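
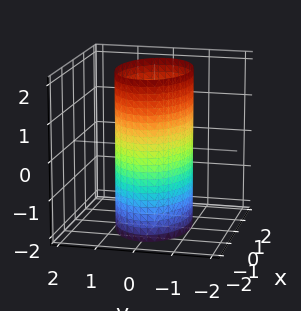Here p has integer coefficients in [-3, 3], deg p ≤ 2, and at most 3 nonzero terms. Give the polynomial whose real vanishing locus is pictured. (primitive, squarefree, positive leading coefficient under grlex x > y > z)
x^2 + 2*y^2 - 2

The degree is 2 — constant cross-section along one axis; a quadric.
Symmetries: mirror symmetry z ↦ −z ⇒ only even powers of z; mirror symmetry y ↦ −y ⇒ only even powers of y; it's symmetric under x → −x, forcing even powers of x.
From the visible intercepts: among the integer gridlines, it crosses the y-axis at y ∈ {-1, 1}; it misses every integer gridline on the z-axis.
Assembling these constraints gives the stated polynomial.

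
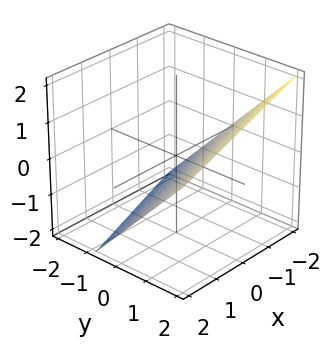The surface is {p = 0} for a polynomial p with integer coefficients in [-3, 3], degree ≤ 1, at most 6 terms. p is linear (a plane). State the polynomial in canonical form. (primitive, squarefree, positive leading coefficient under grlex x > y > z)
x - 3*y + 3*z + 2

deg p = 1. Every cross-section is a straight line — this is a plane.
Reading off the gridlines: it meets the x-axis at x = -2 (among the integer gridlines).
The integer polynomial consistent with all of this is the stated p.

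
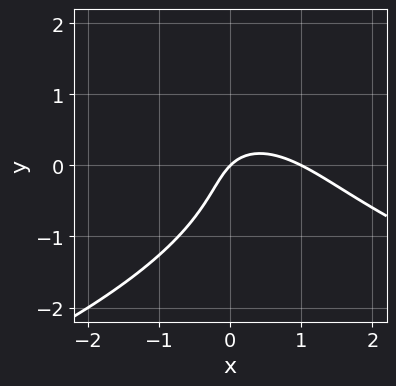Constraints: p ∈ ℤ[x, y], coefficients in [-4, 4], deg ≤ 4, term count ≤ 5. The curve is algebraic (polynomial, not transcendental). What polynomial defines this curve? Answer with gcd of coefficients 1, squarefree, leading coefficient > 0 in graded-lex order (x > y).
Degree: the shape is more complex than any degree-2 curve, so deg p = 3.
From the visible intercepts: among the integer gridlines, it crosses the x-axis at x ∈ {0, 1}; one y-axis crossing is at y = 0.
The integer polynomial consistent with all of this is the stated p.

y^3 + x^2 + x*y - x + y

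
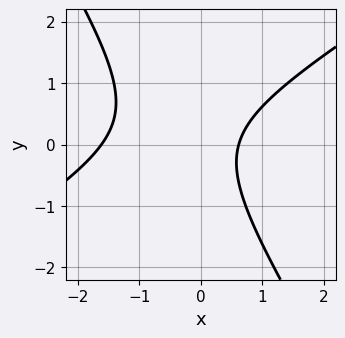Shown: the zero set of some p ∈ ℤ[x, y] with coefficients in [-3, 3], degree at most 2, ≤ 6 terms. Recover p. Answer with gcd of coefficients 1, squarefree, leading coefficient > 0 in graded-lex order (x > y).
x^2 - x*y - y^2 + x - 1

1. The degree is 2 — a generic line meets the curve in up to 2 points.
2. Reading off the gridlines: it misses every integer gridline on the y-axis.
3. Assembling these constraints gives the stated polynomial.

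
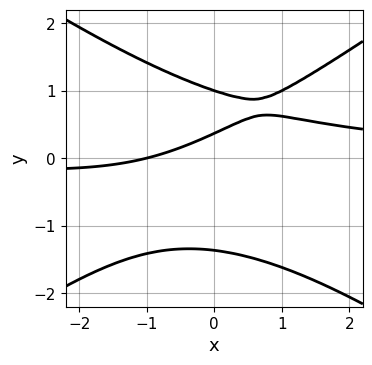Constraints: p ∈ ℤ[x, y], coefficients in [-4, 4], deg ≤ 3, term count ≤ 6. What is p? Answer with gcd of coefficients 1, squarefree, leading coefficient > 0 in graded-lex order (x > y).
x^2*y - 2*y^3 - x + 3*y - 1

1. Degree: the shape is more complex than any degree-2 curve, so deg p = 3.
2. From the axis intercepts and sections: it meets the y-axis at y = 1 (among the integer gridlines); one x-axis crossing is at x = -1.
3. Assembling these constraints gives the stated polynomial.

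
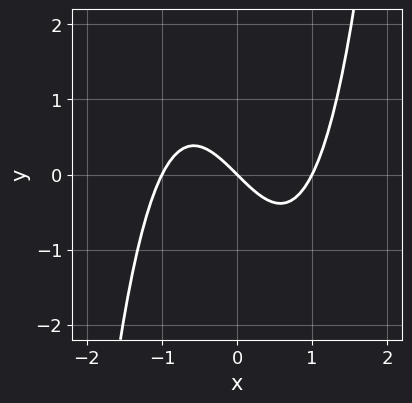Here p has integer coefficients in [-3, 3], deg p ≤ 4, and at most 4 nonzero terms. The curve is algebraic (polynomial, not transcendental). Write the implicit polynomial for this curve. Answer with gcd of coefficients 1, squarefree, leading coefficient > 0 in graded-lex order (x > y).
x^3 - x - y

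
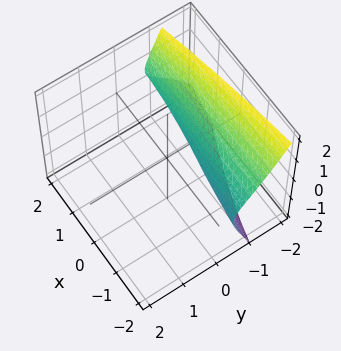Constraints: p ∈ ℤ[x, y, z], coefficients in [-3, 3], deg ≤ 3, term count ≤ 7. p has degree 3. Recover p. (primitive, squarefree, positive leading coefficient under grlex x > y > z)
1. The degree is 3 — a generic line meets the surface in up to 3 points.
2. Reading off the gridlines: no x-intercept at any integer in the box; the surface avoids every integer z-axis point in the box.
3. The integer polynomial consistent with all of this is the stated p.

x*y^2 + 2*x*y*z + 3*y^3 + 3*z^2 + 1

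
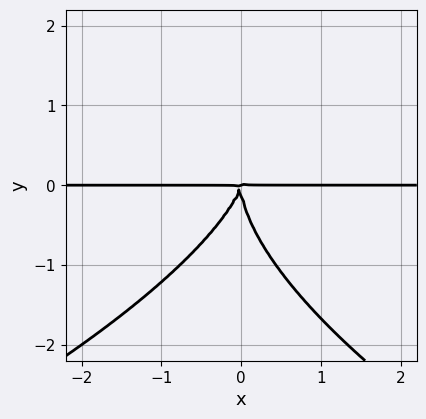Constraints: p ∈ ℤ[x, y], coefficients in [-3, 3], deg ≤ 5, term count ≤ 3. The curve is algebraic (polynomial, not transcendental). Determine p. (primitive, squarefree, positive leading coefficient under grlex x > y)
y^4 + 3*x^2*y - x*y^2

deg p = 4.
Checking where it meets the axes: every point of the x-axis in the box is on the curve.
Together with the visible shape, these determine p as stated.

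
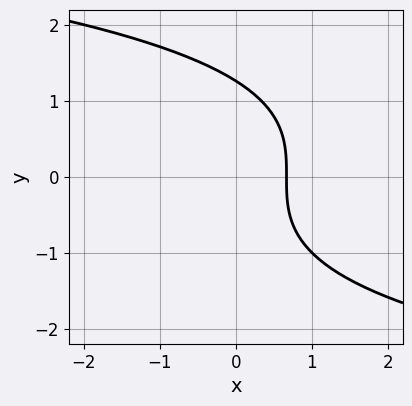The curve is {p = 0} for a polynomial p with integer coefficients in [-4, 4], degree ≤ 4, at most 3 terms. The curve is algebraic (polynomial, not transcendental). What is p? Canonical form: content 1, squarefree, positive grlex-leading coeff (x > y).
y^3 + 3*x - 2

(a) Degree: no degree-2 curve has this shape, so deg p = 3.
(b) Solving for integer coefficients yields p as stated.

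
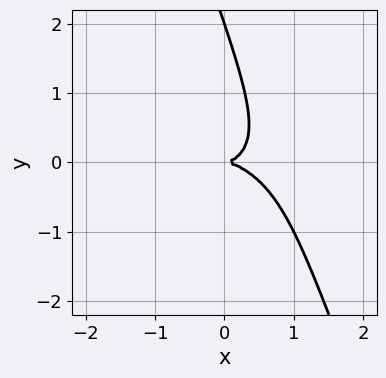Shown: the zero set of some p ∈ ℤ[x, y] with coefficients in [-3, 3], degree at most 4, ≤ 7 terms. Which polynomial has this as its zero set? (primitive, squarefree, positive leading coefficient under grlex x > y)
(a) The degree is 3 — a generic line meets the curve in up to 3 points.
(b) Checking where it meets the axes: it crosses the x-axis at the gridline x = 0; the y-axis gridline crossings are at y ∈ {0, 2}.
(c) Together with the visible shape, these determine p as stated.

x^3 + x^2*y + 3*x*y^2 + y^3 - 2*y^2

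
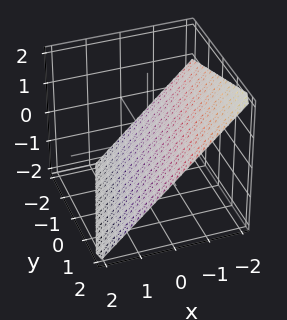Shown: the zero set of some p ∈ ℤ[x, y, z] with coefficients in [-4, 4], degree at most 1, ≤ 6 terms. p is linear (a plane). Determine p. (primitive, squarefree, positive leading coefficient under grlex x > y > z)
3*x - y + 3*z + 2

First, deg p = 1. The surface is flat (a plane).
Next, against the integer gridlines: it meets the y-axis at y = 2 (among the integer gridlines).
Finally, putting this together gives p.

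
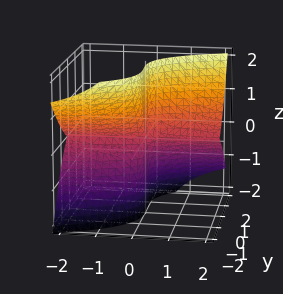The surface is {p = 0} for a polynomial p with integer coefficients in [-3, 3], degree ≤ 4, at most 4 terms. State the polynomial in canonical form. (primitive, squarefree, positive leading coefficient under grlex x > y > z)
First, deg p = 3. A generic line meets the surface in up to 3 points.
Then, from the visible intercepts: one y-axis crossing is at y = 0; the visible x-axis segment lies entirely on the surface; the visible z-axis segment lies entirely on the surface.
Finally, these observations pin down the coefficients.

3*x*z^2 - 2*y^3 - y^2*z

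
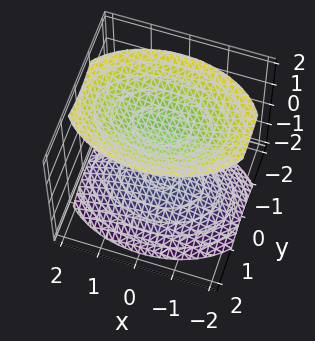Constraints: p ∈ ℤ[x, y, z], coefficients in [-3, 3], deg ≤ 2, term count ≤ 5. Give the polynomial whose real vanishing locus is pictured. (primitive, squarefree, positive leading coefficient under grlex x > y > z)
I count 2 distinct pieces.
The degree is 2 — two separate bowl-shaped sheets opening away from each other; a quadric.
Symmetries: mirror symmetry x ↦ −x ⇒ only even powers of x; the z ↦ −z reflection is a symmetry, so z appears only in even powers; the y ↦ −y reflection is a symmetry, so y appears only in even powers.
Checking where it meets the axes: it misses every integer gridline on the y-axis; the surface avoids every integer x-axis point in the box.
Putting this together gives p.

x^2 + 2*y^2 - 2*z^2 + 3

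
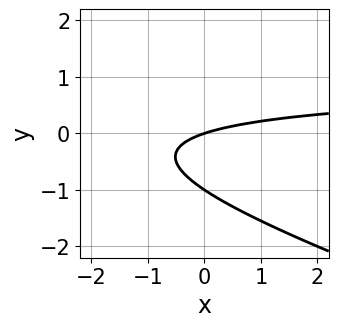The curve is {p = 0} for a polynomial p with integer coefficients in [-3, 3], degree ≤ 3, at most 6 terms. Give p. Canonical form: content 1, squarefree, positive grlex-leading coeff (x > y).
x*y + 3*y^2 - x + 3*y

Degree: a generic line meets the curve in up to 2 points, so deg p = 2.
Checking where it meets the axes: one x-axis crossing is at x = 0; among the integer gridlines, it crosses the y-axis at y ∈ {-1, 0}.
The integer polynomial consistent with all of this is the stated p.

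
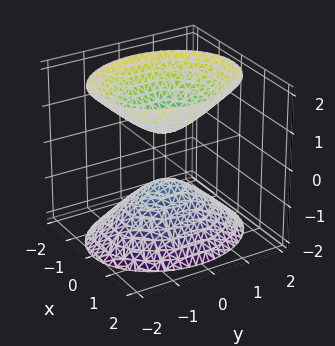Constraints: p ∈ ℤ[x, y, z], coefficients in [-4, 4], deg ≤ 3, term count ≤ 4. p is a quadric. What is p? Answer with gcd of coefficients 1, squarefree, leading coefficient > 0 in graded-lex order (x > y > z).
There are 2 components. Treating them together as one polynomial.
Degree: two sheets facing apart; a quadric, so deg p = 2.
Symmetries: mirror symmetry y ↦ −y ⇒ only even powers of y; the z ↦ −z reflection is a symmetry, so z appears only in even powers; mirror symmetry x ↦ −x ⇒ only even powers of x.
Checking where it meets the axes: the surface avoids every integer x-axis point in the box; the surface avoids every integer y-axis point in the box.
Fitting integer coefficients to these (and the overall shape) gives p.

3*x^2 + 2*y^2 - 2*z^2 + 1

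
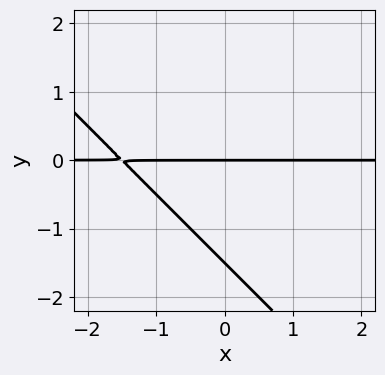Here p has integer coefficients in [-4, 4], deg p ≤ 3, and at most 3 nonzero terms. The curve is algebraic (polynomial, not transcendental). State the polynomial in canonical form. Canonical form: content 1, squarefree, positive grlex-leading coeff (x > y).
2*x*y + 2*y^2 + 3*y

First, the degree is 2 — a generic line meets the curve in up to 2 points.
Next, from the axis intercepts and sections: the visible x-axis segment lies entirely on the curve; one y-axis crossing is at y = 0.
Finally, matching integer coefficients to the picture gives p.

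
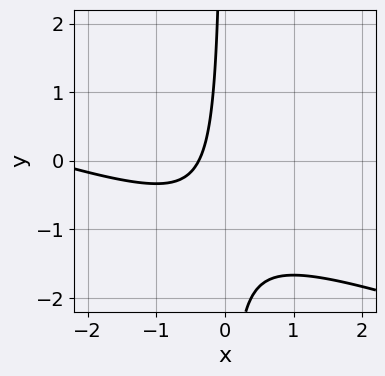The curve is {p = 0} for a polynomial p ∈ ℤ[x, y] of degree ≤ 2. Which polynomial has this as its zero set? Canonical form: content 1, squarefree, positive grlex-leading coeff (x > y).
x^2 + 3*x*y + 3*x + 1

First, degree: no degree-1 curve has this shape, so deg p = 2.
Next, from the axis intercepts and sections: no y-intercept at any integer in the box.
Finally, together with the visible shape, these determine p as stated.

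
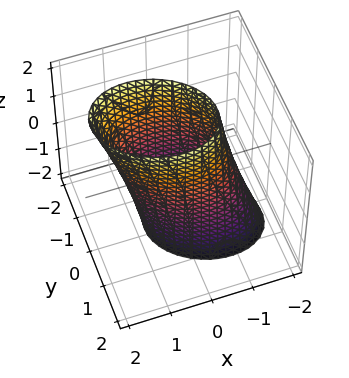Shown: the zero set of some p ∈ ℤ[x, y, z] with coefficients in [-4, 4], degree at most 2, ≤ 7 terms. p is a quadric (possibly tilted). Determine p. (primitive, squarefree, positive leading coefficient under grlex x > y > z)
2*x^2 + x*y - x*z + 3*y^2 - 3

(a) Degree: no degree-1 surface has this shape, so deg p = 2.
(b) Reading off the gridlines: it misses every integer gridline on the z-axis; the y-axis gridline crossings are at y ∈ {-1, 1}.
(c) Fitting integer coefficients to these (and the overall shape) gives p.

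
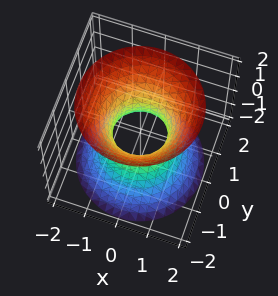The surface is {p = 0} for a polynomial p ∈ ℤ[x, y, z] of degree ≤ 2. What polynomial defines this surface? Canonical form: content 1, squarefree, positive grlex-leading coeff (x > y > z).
Degree: a generic line meets the surface in up to 2 points, so deg p = 2.
Symmetry: the z-axis is an axis of rotation, so x and y enter only as x² + y².
Reading off the gridlines: no z-intercept at any integer in the box; a circular section at z = 2 has radius between 1 and 2.
Together with the visible shape, these determine p as stated.

3*x^2 + 3*y^2 - 2*z^2 - 2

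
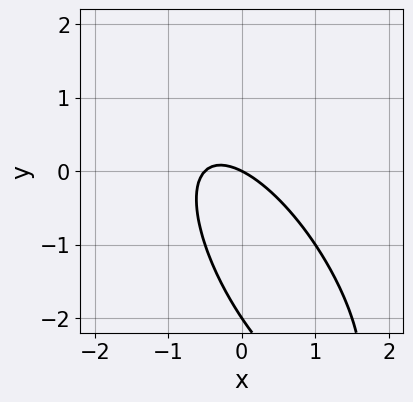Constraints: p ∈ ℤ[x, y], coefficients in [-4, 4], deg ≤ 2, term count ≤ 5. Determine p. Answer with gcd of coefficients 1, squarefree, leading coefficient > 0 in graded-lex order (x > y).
First, degree: a generic line meets the curve in up to 2 points, so deg p = 2.
Next, from the visible intercepts: it meets the x-axis at x = 0 (among the integer gridlines); the y-axis gridline crossings are at y ∈ {-2, 0}.
Finally, these observations pin down the coefficients.

2*x^2 + 2*x*y + y^2 + x + 2*y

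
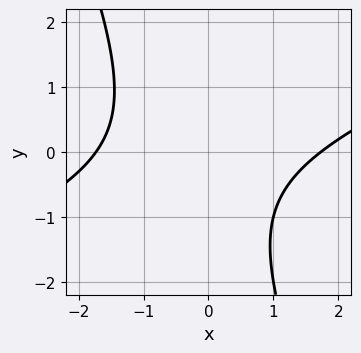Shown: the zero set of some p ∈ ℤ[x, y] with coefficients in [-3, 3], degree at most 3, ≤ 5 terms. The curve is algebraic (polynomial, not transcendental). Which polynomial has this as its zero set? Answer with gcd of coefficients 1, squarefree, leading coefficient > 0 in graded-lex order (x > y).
1. Degree: no degree-1 curve has this shape, so deg p = 2.
2. From the axis intercepts and sections: it misses every integer gridline on the y-axis.
3. Assembling these constraints gives the stated polynomial.

x^2 - 2*x*y - y^2 - y - 3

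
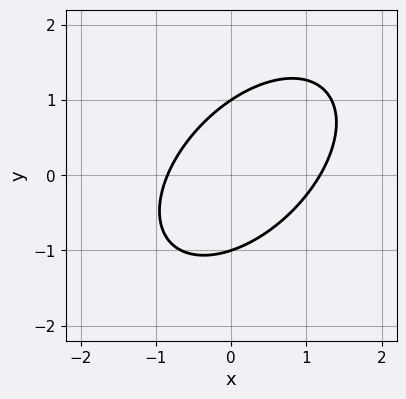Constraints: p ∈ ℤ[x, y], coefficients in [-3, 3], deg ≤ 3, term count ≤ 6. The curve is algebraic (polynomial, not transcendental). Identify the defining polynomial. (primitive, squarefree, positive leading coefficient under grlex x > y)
First, degree: a generic line meets the curve in up to 2 points, so deg p = 2.
Next, from the axis intercepts and sections: the y-axis gridline crossings are at y ∈ {-1, 1}.
Finally, assembling these constraints gives the stated polynomial.

3*x^2 - 3*x*y + 3*y^2 - x - 3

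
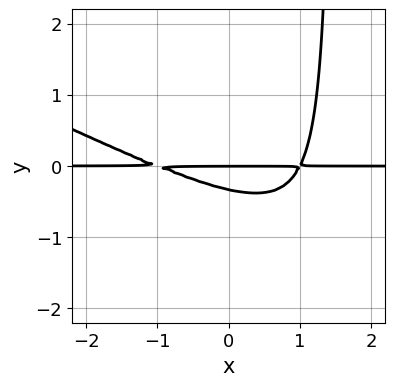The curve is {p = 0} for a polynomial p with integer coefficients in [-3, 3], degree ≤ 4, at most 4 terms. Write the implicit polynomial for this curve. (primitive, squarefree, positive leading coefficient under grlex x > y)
1. deg p = 3. A generic line meets the curve in up to 3 points.
2. Against the integer gridlines: it crosses the y-axis at the gridline y = 0; the visible x-axis segment lies entirely on the curve.
3. Matching integer coefficients to the picture gives p.

x^2*y + 2*x*y^2 - 3*y^2 - y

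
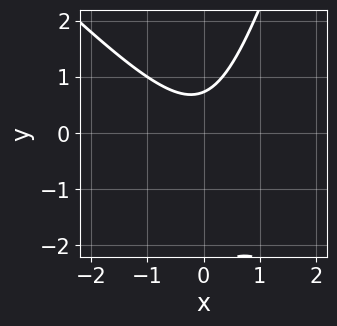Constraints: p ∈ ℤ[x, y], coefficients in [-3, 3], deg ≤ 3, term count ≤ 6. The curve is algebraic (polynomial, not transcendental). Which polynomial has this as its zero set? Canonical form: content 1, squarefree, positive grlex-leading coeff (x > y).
3*x^2 + 2*x*y - y^2 - 2*y + 2

First, the degree is 2 — no degree-1 curve has this shape.
Then, from the axis intercepts and sections: no x-intercept at any integer in the box.
Finally, putting this together gives p.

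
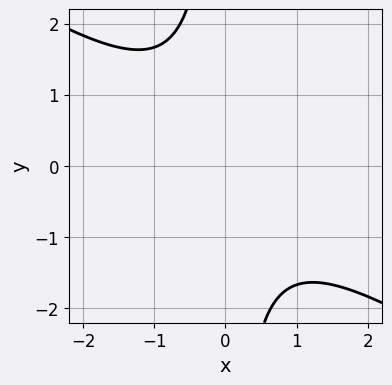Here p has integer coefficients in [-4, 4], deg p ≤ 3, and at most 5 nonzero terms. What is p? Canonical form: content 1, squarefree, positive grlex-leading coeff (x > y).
Degree: no degree-1 curve has this shape, so deg p = 2.
Observable constraints: no x-intercept at any integer in the box; no y-intercept at any integer in the box.
Matching integer coefficients to the picture gives p.

2*x^2 + 3*x*y + 3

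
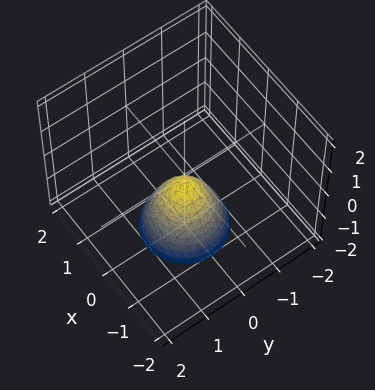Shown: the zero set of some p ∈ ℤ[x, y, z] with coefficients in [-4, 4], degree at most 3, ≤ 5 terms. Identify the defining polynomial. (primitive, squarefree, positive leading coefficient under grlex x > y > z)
3*x^2 + 3*y^2 + 2*z + 1

(a) deg p = 2. The shape is more complex than any degree-1 surface.
(b) Symmetries: the surface is invariant under rotation about z: p = q(x² + y², z).
(c) From the axis intercepts and sections: the surface avoids every integer x-axis point in the box; a circular section at z = -1 has radius between 0 and 1; no y-intercept at any integer in the box.
(d) Together with the visible shape, these determine p as stated.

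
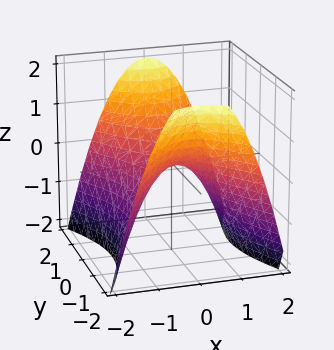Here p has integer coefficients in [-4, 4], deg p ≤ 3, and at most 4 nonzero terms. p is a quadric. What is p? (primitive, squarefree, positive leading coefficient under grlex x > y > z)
2*x^2 - y^2 + 2*z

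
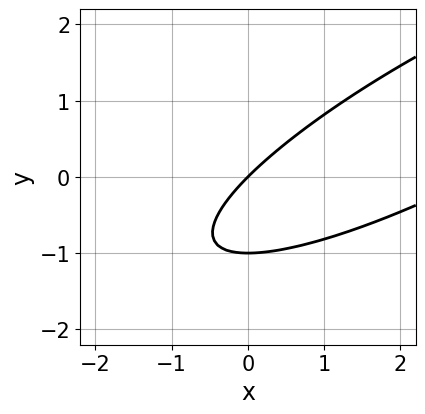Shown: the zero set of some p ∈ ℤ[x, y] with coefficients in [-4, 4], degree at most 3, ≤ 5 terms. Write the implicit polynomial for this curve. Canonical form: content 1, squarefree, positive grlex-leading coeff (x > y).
x^2 - 3*x*y + 3*y^2 - 3*x + 3*y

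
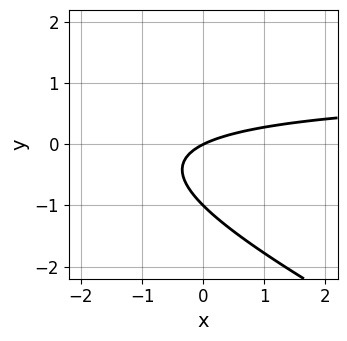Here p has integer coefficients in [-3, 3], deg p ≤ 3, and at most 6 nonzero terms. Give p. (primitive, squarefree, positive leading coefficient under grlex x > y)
(a) Degree: a generic line meets the curve in up to 2 points, so deg p = 2.
(b) Checking where it meets the axes: the y-axis gridline crossings are at y ∈ {-1, 0}; it crosses the x-axis at the gridline x = 0.
(c) Fitting integer coefficients to these (and the overall shape) gives p.

x*y + 2*y^2 - x + 2*y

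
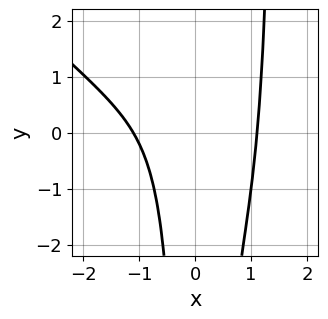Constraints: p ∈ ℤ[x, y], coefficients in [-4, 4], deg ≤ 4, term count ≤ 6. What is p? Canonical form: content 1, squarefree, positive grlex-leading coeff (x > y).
2*x^4 + 2*x^3*y - 3*x^2*y - 3

First, deg p = 4. A generic line meets the curve in up to 4 points.
Next, observable constraints: it misses every integer gridline on the y-axis.
Finally, assembling these constraints gives the stated polynomial.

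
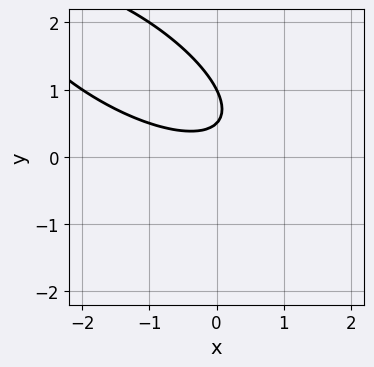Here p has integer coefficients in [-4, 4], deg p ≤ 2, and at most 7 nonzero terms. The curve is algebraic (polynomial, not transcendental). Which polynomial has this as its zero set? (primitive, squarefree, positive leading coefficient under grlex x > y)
(a) deg p = 2. The shape is more complex than any degree-1 curve.
(b) Checking where it meets the axes: it meets the y-axis at y = 1 (among the integer gridlines); no x-intercept at any integer in the box.
(c) The integer polynomial consistent with all of this is the stated p.

x^2 + 2*x*y + 2*y^2 - 3*y + 1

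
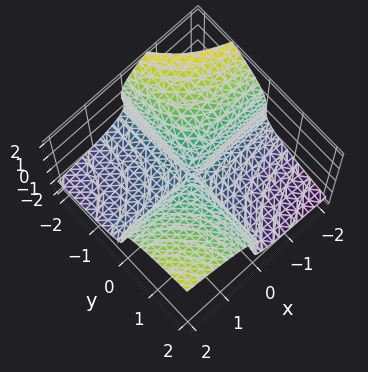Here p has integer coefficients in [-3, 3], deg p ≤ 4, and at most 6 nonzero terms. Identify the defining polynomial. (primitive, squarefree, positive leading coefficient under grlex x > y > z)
x*y*z - y*z^2 - 2*z^3 + 3*x*y

(a) Degree: the shape is more complex than any degree-2 surface, so deg p = 3.
(b) Checking where it meets the axes: the visible y-axis segment lies entirely on the surface; every point of the x-axis in the box is on the surface; it meets the z-axis at z = 0 (among the integer gridlines).
(c) Matching integer coefficients to the picture gives p.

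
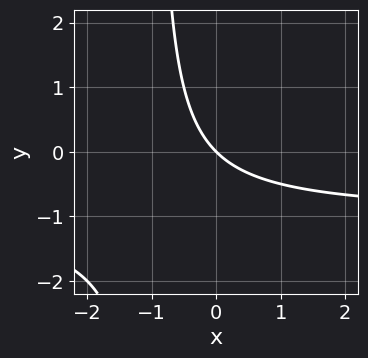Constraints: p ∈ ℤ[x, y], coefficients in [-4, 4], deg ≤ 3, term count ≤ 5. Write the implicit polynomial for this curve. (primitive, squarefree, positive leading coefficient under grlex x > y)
1. deg p = 2. A generic line meets the curve in up to 2 points.
2. From the visible intercepts: one x-axis crossing is at x = 0; it meets the y-axis at y = 0 (among the integer gridlines).
3. Together with the visible shape, these determine p as stated.

x*y + x + y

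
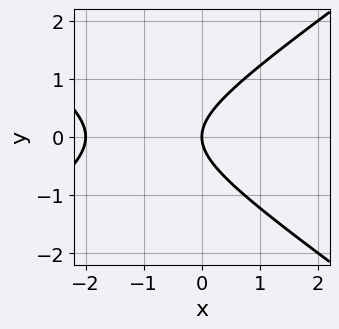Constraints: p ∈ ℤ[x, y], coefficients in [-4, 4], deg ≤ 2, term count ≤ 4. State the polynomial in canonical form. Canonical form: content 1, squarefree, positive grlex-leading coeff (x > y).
x^2 - 2*y^2 + 2*x

The degree is 2 — the shape is more complex than any degree-1 curve.
Symmetries: it's symmetric under y → −y, forcing even powers of y.
Observable constraints: it meets the y-axis at y = 0 (among the integer gridlines); among the integer gridlines, it crosses the x-axis at x ∈ {-2, 0}.
The integer polynomial consistent with all of this is the stated p.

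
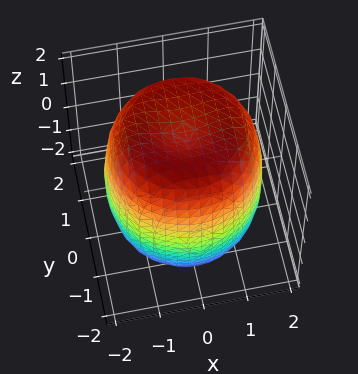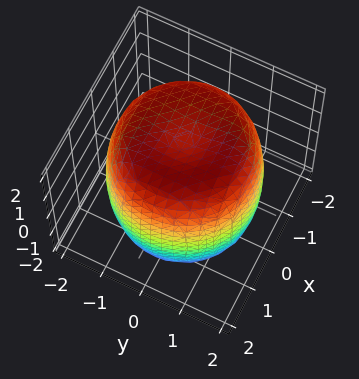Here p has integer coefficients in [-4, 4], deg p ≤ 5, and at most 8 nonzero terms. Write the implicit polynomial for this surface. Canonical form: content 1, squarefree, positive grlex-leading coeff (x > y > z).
x^4 + 2*x^2*y^2 + y^4 - 2*x^2 - 2*y^2 + z^2 - 3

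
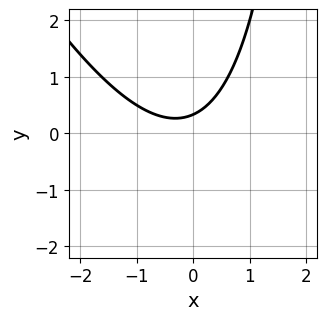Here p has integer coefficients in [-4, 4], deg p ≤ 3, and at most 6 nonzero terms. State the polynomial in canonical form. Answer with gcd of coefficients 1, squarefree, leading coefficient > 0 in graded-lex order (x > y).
2*x^2 + x*y + x - 3*y + 1

First, the degree is 2 — the shape is more complex than any degree-1 curve.
Then, checking where it meets the axes: it misses every integer gridline on the x-axis.
Finally, solving for integer coefficients yields p as stated.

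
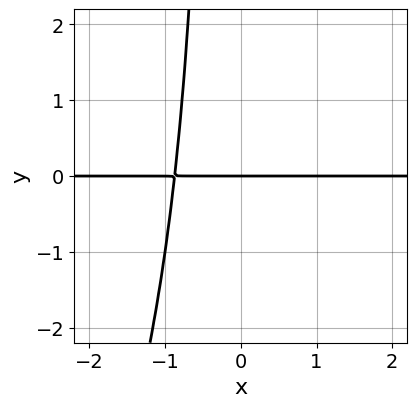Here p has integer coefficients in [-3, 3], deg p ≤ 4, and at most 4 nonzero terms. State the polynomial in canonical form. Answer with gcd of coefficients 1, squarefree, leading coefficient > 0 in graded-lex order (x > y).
1. Degree: a generic line meets the curve in up to 4 points, so deg p = 4.
2. From the visible intercepts: the visible x-axis segment lies entirely on the curve; it meets the y-axis at y = 0 (among the integer gridlines).
3. Assembling these constraints gives the stated polynomial.

3*x^3*y - x^2*y^2 + 2*y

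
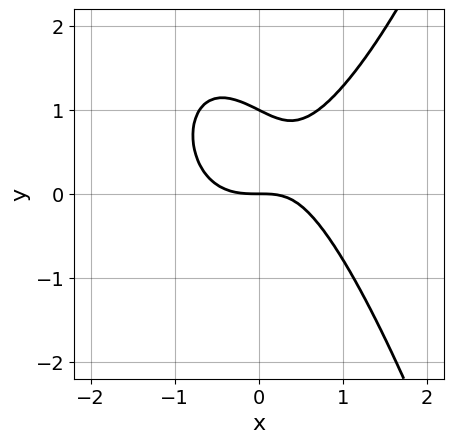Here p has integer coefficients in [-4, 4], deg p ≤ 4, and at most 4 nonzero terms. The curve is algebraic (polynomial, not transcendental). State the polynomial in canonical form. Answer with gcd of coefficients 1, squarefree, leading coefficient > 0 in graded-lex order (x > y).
2*x^3 - x*y - 2*y^2 + 2*y

Degree: no degree-2 curve has this shape, so deg p = 3.
From the axis intercepts and sections: it crosses the x-axis at the gridline x = 0; the y-axis gridline crossings are at y ∈ {0, 1}.
These observations pin down the coefficients.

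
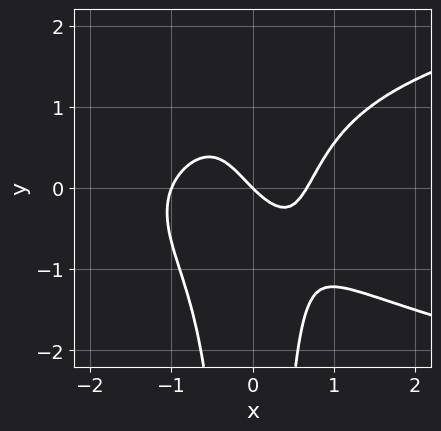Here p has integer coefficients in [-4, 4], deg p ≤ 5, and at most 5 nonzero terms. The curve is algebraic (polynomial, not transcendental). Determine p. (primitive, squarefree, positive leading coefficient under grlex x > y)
1. The degree is 4 — no degree-3 curve has this shape.
2. Against the integer gridlines: the x-axis gridline crossings are at x ∈ {-1, 0}; it crosses the y-axis at the gridline y = 0.
3. Solving for integer coefficients yields p as stated.

3*x^2*y^2 - 3*x^3 - x^2 + 2*x + 2*y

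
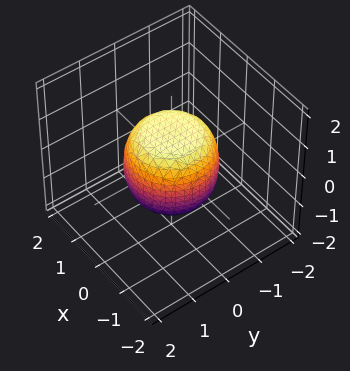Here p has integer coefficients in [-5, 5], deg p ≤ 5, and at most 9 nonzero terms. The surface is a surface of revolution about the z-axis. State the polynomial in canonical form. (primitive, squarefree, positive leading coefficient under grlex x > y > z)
2*x^4 + 4*x^2*y^2 + 2*y^4 - x^2 - y^2 + 2*z^2 - 2

1. The degree is 4 — no degree-3 surface has this shape.
2. By symmetry, the z-axis is an axis of rotation, so x and y enter only as x² + y².
3. From the axis intercepts and sections: a circular section at z = 1 has radius between 0 and 1; the z-axis gridline crossings are at z ∈ {-1, 1}.
4. Assembling these constraints gives the stated polynomial.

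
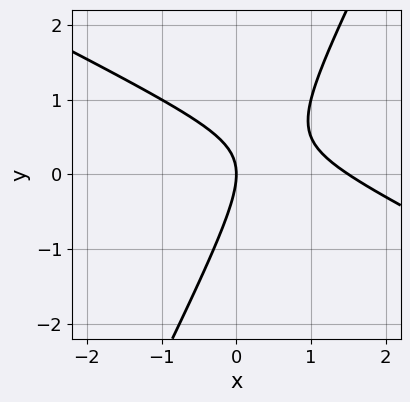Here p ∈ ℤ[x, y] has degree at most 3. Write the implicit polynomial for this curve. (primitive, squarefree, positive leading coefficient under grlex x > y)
1. The degree is 2 — no degree-1 curve has this shape.
2. Checking where it meets the axes: it crosses the x-axis at the gridline x = 0; it meets the y-axis at y = 0 (among the integer gridlines).
3. Assembling these constraints gives the stated polynomial.

2*x^2 + 3*x*y - 2*y^2 - 3*x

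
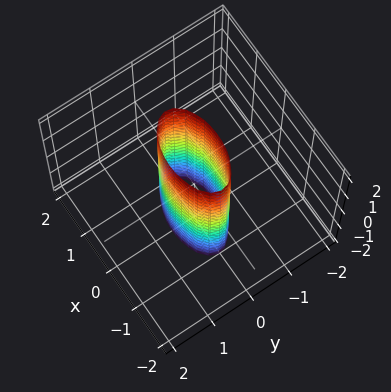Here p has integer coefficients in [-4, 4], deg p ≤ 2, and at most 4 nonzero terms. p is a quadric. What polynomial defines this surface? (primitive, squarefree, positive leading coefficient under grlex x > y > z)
x^2 + 3*y^2 - 1

First, degree: a cylinder; a quadric, so deg p = 2.
Next, symmetries: mirror symmetry x ↦ −x ⇒ only even powers of x; the z ↦ −z reflection is a symmetry, so z appears only in even powers; the y ↦ −y reflection is a symmetry, so y appears only in even powers.
Then, reading off the gridlines: the x-axis gridline crossings are at x ∈ {-1, 1}; it misses every integer gridline on the z-axis.
Finally, assembling these constraints gives the stated polynomial.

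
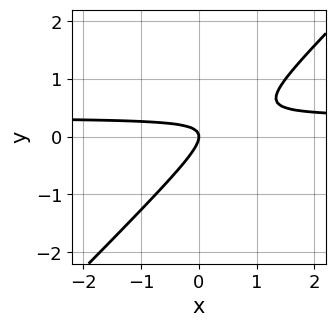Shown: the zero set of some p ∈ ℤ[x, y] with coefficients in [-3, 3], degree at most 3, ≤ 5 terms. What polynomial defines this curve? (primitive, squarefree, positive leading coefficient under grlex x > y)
The degree is 2 — a generic line meets the curve in up to 2 points.
Checking where it meets the axes: it meets the y-axis at y = 0 (among the integer gridlines); it crosses the x-axis at the gridline x = 0.
Solving for integer coefficients yields p as stated.

3*x*y - 3*y^2 - x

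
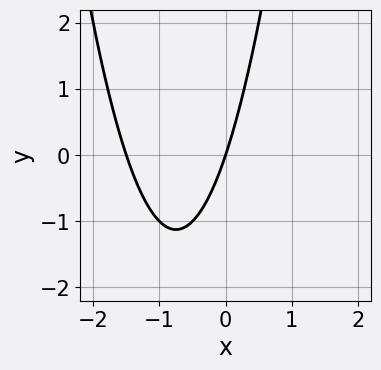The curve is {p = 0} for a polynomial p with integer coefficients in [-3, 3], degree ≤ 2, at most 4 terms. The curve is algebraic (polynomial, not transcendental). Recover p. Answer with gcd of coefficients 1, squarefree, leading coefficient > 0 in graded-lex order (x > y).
The degree is 2 — a generic line meets the curve in up to 2 points.
Checking where it meets the axes: it crosses the y-axis at the gridline y = 0; it crosses the x-axis at the gridline x = 0.
These observations pin down the coefficients.

2*x^2 + 3*x - y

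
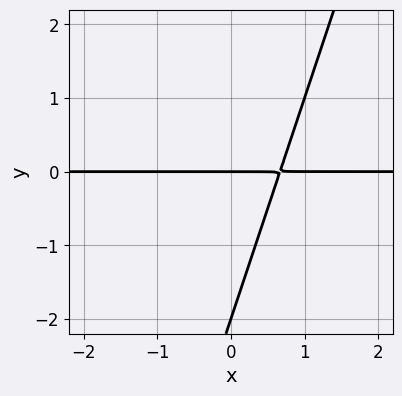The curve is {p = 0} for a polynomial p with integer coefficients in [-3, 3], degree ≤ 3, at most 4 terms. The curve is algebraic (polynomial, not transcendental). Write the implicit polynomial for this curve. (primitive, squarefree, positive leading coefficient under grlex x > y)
(a) Degree: a generic line meets the curve in up to 2 points, so deg p = 2.
(b) Reading off the gridlines: the visible x-axis segment lies entirely on the curve; the y-axis gridline crossings are at y ∈ {-2, 0}.
(c) Solving for integer coefficients yields p as stated.

3*x*y - y^2 - 2*y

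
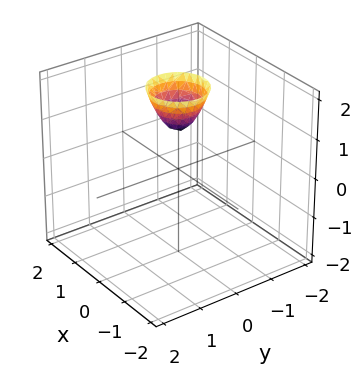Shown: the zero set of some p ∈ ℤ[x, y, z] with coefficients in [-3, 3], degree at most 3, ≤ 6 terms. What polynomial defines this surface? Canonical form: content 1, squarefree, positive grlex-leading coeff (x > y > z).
2*x^2 + 2*y^2 - z + 1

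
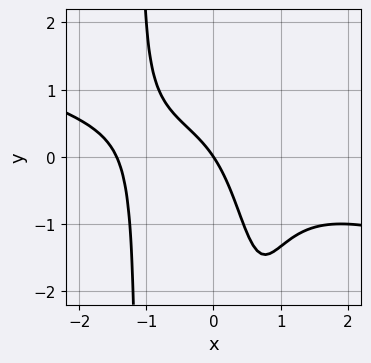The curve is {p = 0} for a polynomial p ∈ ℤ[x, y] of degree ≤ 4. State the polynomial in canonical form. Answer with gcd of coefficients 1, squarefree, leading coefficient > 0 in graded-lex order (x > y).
The degree is 4 — the shape is more complex than any degree-3 curve.
Observable constraints: it crosses the y-axis at the gridline y = 0; one x-axis crossing is at x = 0.
These observations pin down the coefficients.

x^4 + 3*x^3*y - 2*x*y + 3*x + 2*y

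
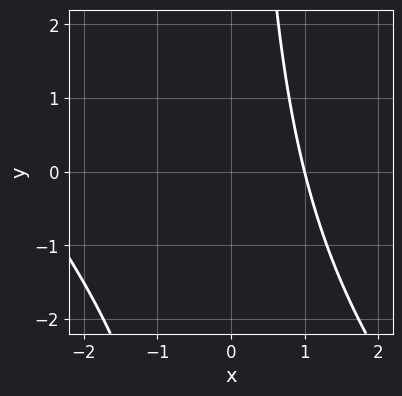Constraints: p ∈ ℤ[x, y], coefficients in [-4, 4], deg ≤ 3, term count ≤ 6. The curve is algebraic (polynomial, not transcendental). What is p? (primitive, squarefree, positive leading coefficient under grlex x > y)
x^2 + x*y + 2*x - 3

1. deg p = 2. A generic line meets the curve in up to 2 points.
2. Reading off the gridlines: one x-axis crossing is at x = 1; no y-intercept at any integer in the box.
3. Together with the visible shape, these determine p as stated.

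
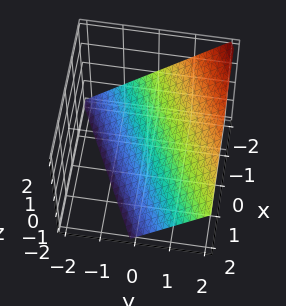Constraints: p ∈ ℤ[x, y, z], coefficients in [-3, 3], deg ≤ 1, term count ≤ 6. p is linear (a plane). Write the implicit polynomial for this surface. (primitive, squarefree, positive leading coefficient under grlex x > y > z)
x - 2*y + 2*z + 2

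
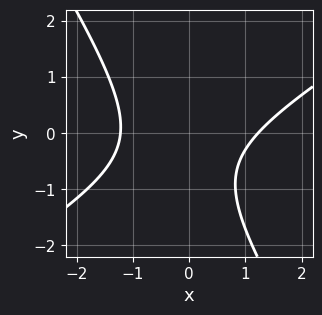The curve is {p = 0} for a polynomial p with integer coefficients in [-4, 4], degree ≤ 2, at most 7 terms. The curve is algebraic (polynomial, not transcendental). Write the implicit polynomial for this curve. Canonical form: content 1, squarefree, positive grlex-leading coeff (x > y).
(a) deg p = 2. The shape is more complex than any degree-1 curve.
(b) Reading off the gridlines: it misses every integer gridline on the y-axis.
(c) Assembling these constraints gives the stated polynomial.

2*x^2 - 2*x*y - 2*y^2 - 2*y - 3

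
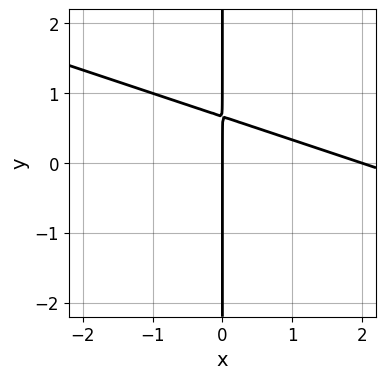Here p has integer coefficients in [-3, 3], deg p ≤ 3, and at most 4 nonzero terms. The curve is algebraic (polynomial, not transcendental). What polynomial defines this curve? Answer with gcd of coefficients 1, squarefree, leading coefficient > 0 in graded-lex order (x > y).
x^2 + 3*x*y - 2*x

(a) Degree: the shape is more complex than any degree-1 curve, so deg p = 2.
(b) Checking where it meets the axes: every point of the y-axis in the box is on the curve; among the integer gridlines, it crosses the x-axis at x ∈ {0, 2}.
(c) The integer polynomial consistent with all of this is the stated p.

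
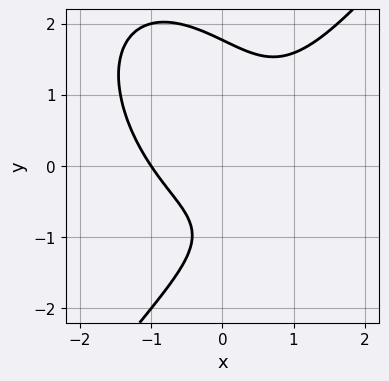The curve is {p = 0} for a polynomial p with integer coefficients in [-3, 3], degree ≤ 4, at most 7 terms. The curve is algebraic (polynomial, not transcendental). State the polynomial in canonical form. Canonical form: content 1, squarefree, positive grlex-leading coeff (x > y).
2*x^3 - y^3 - 2*x*y + 2*y + 2

1. Degree: the shape is more complex than any degree-2 curve, so deg p = 3.
2. From the visible intercepts: one x-axis crossing is at x = -1.
3. Together with the visible shape, these determine p as stated.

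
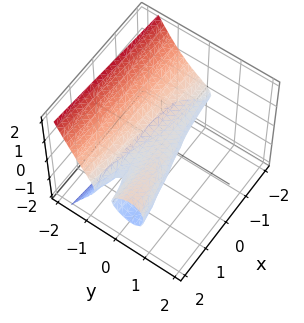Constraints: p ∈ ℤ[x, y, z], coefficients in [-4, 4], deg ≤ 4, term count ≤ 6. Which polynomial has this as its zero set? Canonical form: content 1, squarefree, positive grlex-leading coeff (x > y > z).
3*y^3 - x*y + 3*z^2 + 2*z

1. The degree is 3 — no degree-2 surface has this shape.
2. Observable constraints: it crosses the y-axis at the gridline y = 0; one z-axis crossing is at z = 0; the visible x-axis segment lies entirely on the surface.
3. The integer polynomial consistent with all of this is the stated p.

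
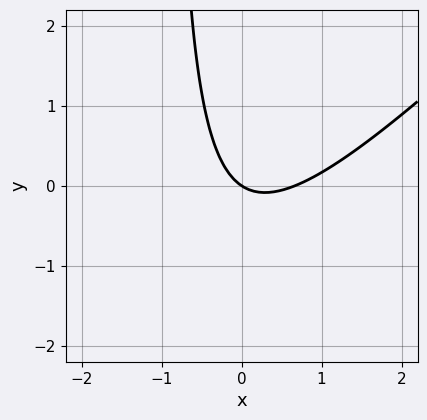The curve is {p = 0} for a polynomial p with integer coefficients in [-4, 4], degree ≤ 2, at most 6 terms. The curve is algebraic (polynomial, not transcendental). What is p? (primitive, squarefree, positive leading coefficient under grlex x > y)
(a) The degree is 2 — the shape is more complex than any degree-1 curve.
(b) Checking where it meets the axes: it crosses the y-axis at the gridline y = 0; it crosses the x-axis at the gridline x = 0.
(c) Putting this together gives p.

3*x^2 - 3*x*y - 2*x - 3*y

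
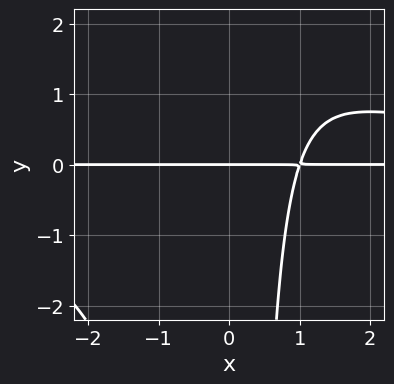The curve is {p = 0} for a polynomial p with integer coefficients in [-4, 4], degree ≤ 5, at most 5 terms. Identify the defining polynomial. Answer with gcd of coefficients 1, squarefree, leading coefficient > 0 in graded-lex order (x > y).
x^2*y^2 - 3*x*y + 3*y

1. The degree is 4 — no degree-3 curve has this shape.
2. Against the integer gridlines: every point of the x-axis in the box is on the curve; it meets the y-axis at y = 0 (among the integer gridlines).
3. Assembling these constraints gives the stated polynomial.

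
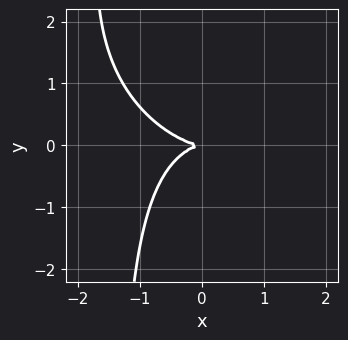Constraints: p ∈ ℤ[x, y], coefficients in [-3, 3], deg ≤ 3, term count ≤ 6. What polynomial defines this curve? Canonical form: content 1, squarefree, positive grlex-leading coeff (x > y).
x^3 + x^2*y + 2*x*y^2 + 3*y^2

First, deg p = 3.
Then, against the integer gridlines: it meets the x-axis at x = 0 (among the integer gridlines); it meets the y-axis at y = 0 (among the integer gridlines).
Finally, matching integer coefficients to the picture gives p.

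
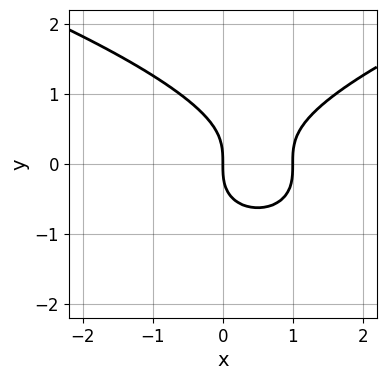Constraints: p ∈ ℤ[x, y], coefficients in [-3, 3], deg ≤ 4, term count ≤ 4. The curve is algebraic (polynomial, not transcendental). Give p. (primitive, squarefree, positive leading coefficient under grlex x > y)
Degree: the shape is more complex than any degree-2 curve, so deg p = 3.
Against the integer gridlines: it meets the y-axis at y = 0 (among the integer gridlines); the x-axis gridline crossings are at x ∈ {0, 1}.
The integer polynomial consistent with all of this is the stated p.

y^3 - x^2 + x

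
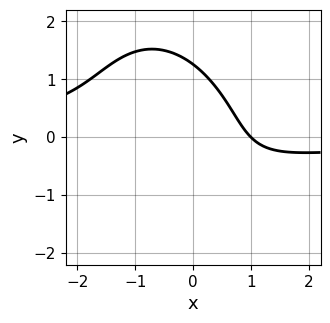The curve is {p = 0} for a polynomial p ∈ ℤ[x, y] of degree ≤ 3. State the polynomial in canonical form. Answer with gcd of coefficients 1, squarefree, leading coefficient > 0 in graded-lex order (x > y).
1. The degree is 3 — a generic line meets the curve in up to 3 points.
2. Reading off the gridlines: it meets the x-axis at x = 1 (among the integer gridlines).
3. Putting this together gives p.

2*x^2*y + x*y^2 + y^3 + 2*x - 2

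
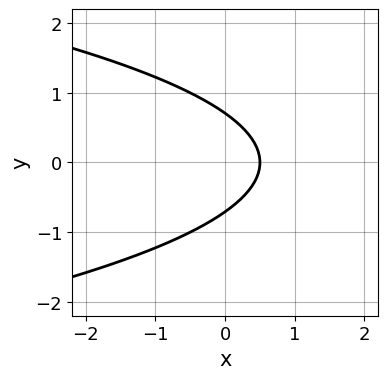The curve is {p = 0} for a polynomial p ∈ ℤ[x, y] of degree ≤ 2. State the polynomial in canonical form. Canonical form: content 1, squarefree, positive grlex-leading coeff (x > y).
deg p = 2. The shape is more complex than any degree-1 curve.
Symmetries: mirror symmetry y ↦ −y ⇒ only even powers of y.
Assembling these constraints gives the stated polynomial.

2*y^2 + 2*x - 1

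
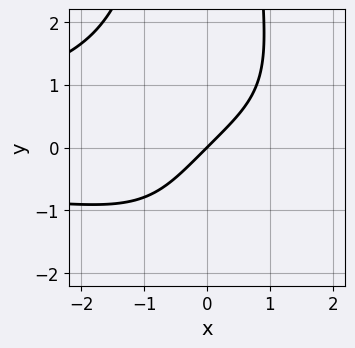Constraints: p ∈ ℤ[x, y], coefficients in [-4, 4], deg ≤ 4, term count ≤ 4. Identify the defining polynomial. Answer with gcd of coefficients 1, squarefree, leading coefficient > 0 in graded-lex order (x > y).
x^2*y^2 + 3*x - 3*y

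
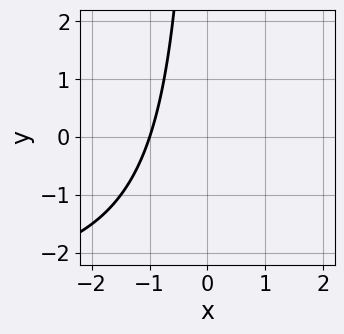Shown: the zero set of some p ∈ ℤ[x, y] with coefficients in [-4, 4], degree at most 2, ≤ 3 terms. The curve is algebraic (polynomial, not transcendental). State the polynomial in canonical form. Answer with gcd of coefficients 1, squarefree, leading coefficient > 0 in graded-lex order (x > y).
First, the degree is 2 — a generic line meets the curve in up to 2 points.
Then, against the integer gridlines: it crosses the x-axis at the gridline x = -1; it misses every integer gridline on the y-axis.
Finally, the integer polynomial consistent with all of this is the stated p.

x*y + 3*x + 3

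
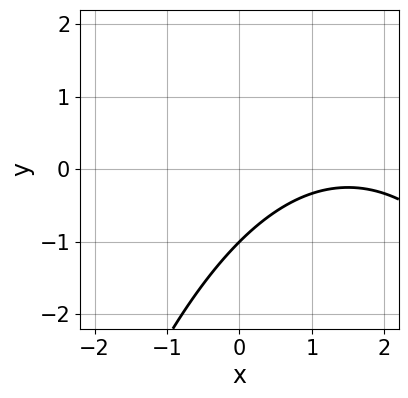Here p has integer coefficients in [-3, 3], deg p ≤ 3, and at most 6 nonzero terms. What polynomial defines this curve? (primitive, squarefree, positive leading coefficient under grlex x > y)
The degree is 2 — no degree-1 curve has this shape.
Observable constraints: the curve avoids every integer x-axis point in the box; one y-axis crossing is at y = -1.
Together with the visible shape, these determine p as stated.

x^2 - 3*x + 3*y + 3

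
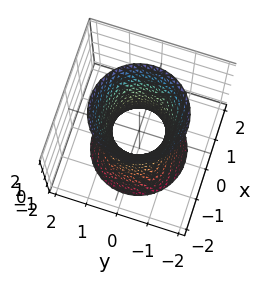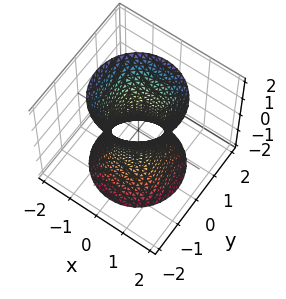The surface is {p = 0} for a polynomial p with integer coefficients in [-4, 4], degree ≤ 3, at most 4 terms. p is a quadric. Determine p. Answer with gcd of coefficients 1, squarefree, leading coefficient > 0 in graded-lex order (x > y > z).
3*x^2 + 3*y^2 - z^2 - 2

1. Degree: one connected sheet with a waist; a quadric, so deg p = 2.
2. By symmetry, the z-axis is an axis of rotation, so x and y enter only as x² + y²; it's symmetric under z → −z, forcing even powers of z.
3. Observable constraints: a circular section at z = 0 has radius between 0 and 1; it misses every integer gridline on the z-axis.
4. Together with the visible shape, these determine p as stated.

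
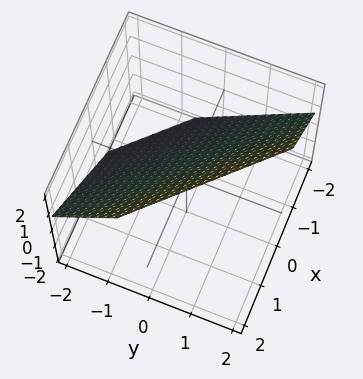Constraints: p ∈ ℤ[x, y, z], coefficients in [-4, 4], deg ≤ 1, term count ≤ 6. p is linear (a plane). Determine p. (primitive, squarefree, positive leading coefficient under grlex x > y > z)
(a) Degree: every cross-section is a straight line — this is a plane, so deg p = 1.
(b) Putting this together gives p.

3*x + 3*y - 3*z + 2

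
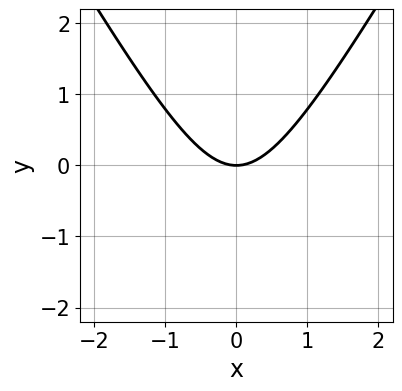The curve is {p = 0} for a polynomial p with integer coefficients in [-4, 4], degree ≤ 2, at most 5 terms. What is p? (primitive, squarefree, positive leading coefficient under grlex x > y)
3*x^2 - y^2 - 3*y

First, the degree is 2 — the shape is more complex than any degree-1 curve.
Then, symmetries: the x ↦ −x reflection is a symmetry, so x appears only in even powers.
Then, checking where it meets the axes: it meets the y-axis at y = 0 (among the integer gridlines); it crosses the x-axis at the gridline x = 0.
Finally, the integer polynomial consistent with all of this is the stated p.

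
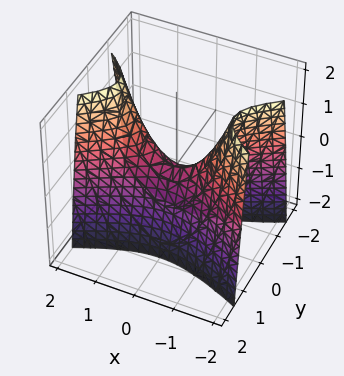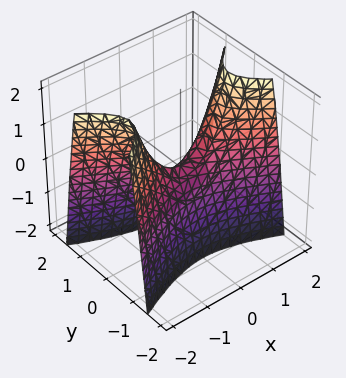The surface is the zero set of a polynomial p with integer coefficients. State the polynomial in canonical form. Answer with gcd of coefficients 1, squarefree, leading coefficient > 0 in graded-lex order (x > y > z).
1. deg p = 2. A saddle surface; a quadric.
2. Symmetries: the y ↦ −y reflection is a symmetry, so y appears only in even powers; it's symmetric under x → −x, forcing even powers of x.
3. From the visible intercepts: it meets the y-axis at y = 0 (among the integer gridlines); one x-axis crossing is at x = 0.
4. The integer polynomial consistent with all of this is the stated p.

x^2 - 3*y^2 - z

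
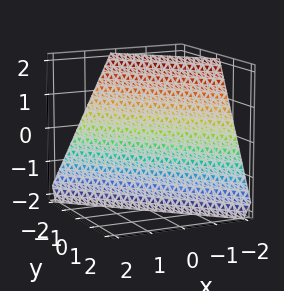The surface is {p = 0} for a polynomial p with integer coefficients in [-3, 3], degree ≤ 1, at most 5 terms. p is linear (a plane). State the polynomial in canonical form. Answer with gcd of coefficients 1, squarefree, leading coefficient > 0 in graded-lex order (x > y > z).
(a) The degree is 1 — every cross-section is a straight line — this is a plane.
(b) From the visible intercepts: it meets the z-axis at z = -2 (among the integer gridlines); it crosses the y-axis at the gridline y = -1.
(c) Solving for integer coefficients yields p as stated. Check: (-1, 0, 0) on the x-axis lies on the surface, and p(-1, 0, 0) = 0. ✓

2*x + 2*y + z + 2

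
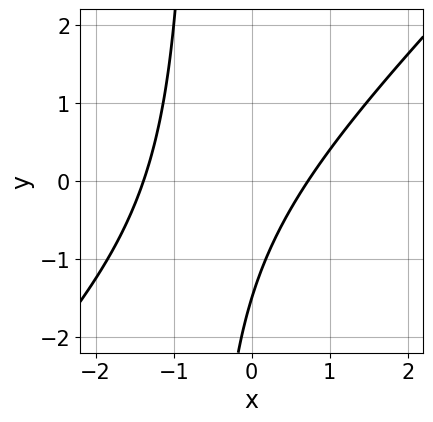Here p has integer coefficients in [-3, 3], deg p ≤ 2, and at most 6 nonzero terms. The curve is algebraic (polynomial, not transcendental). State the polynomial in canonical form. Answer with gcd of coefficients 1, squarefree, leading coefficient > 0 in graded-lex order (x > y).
3*x^2 - 3*x*y + 2*x - 2*y - 3

First, deg p = 2. The shape is more complex than any degree-1 curve.
Finally, putting this together gives p.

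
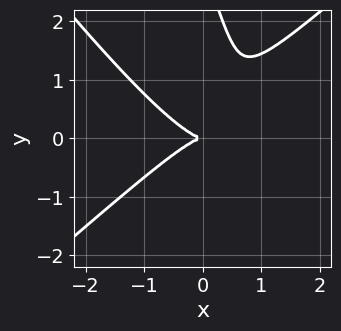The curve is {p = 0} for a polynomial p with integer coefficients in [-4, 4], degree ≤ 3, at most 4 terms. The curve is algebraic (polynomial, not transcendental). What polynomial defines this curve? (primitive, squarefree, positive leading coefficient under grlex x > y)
3*x^3 - 3*x*y^2 - y^3 + 3*y^2

The degree is 3 — a generic line meets the curve in up to 3 points.
Checking where it meets the axes: one x-axis crossing is at x = 0; it crosses the y-axis at the gridline y = 0.
Solving for integer coefficients yields p as stated.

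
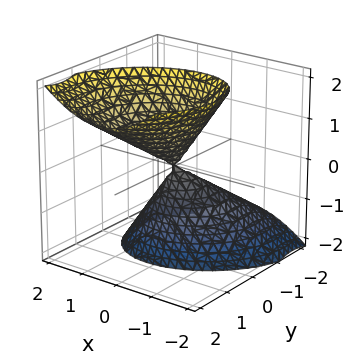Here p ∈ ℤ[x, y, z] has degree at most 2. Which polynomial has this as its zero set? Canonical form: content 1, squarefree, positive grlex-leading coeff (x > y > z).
First, deg p = 2.
Then, against the integer gridlines: it crosses the z-axis at the gridline z = 0; it crosses the x-axis at the gridline x = 0.
Finally, the integer polynomial consistent with all of this is the stated p.

2*x^2 - x*y + 2*y^2 - 2*y*z - z^2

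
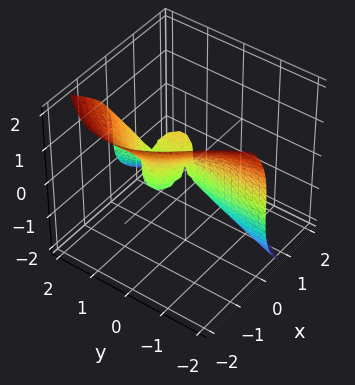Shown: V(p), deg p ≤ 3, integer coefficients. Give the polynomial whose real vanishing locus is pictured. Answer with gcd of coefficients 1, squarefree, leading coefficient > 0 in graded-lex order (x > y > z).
x^3 + 2*x*y^2 + z^3 - 2*x*y

First, deg p = 3. The shape is more complex than any degree-2 surface.
Next, observable constraints: one z-axis crossing is at z = 0; it crosses the x-axis at the gridline x = 0; every point of the y-axis in the box is on the surface.
Finally, assembling these constraints gives the stated polynomial.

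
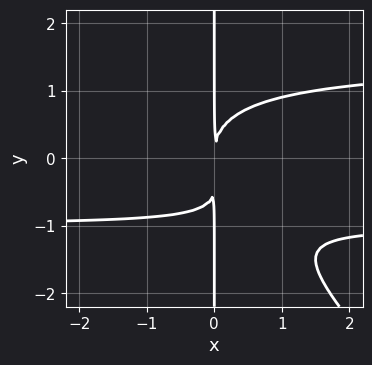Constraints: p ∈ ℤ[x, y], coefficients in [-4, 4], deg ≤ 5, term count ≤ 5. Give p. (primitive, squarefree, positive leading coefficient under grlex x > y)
2*x^2*y^2 + 2*x*y^3 - x^2*y + x*y^2 - 3*x^2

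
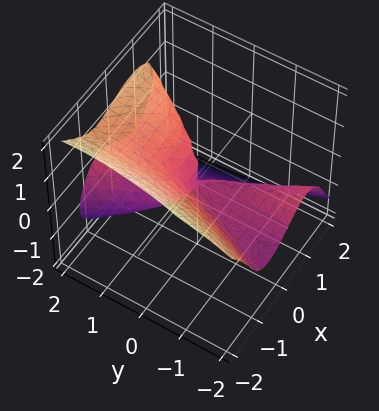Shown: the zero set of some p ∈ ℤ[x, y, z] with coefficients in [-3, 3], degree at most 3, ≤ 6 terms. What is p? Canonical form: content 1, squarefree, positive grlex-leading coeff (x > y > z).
1. deg p = 3.
2. Against the integer gridlines: the visible y-axis segment lies entirely on the surface; it meets the z-axis at z = 0 (among the integer gridlines); it crosses the x-axis at the gridline x = 0.
3. Together with the visible shape, these determine p as stated.

3*x^3 - x*y^2 + 3*z^3 - 3*y*z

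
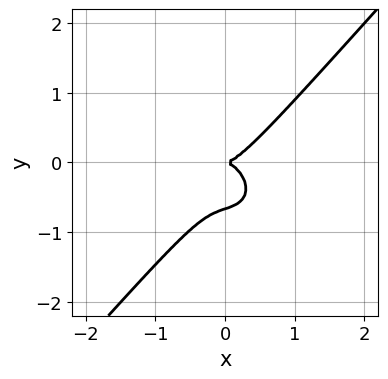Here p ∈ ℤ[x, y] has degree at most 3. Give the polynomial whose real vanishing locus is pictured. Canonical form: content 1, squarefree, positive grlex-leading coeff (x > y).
3*x^3 + x*y^2 - 3*y^3 - 2*y^2

First, degree: the shape is more complex than any degree-2 curve, so deg p = 3.
Next, reading off the gridlines: it crosses the y-axis at the gridline y = 0; one x-axis crossing is at x = 0.
Finally, solving for integer coefficients yields p as stated.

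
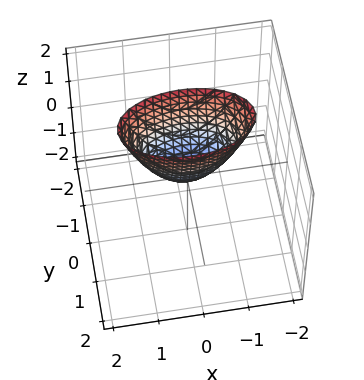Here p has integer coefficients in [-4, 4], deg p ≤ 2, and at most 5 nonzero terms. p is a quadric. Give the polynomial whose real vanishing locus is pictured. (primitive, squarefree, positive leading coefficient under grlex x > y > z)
The degree is 2 — a paraboloid; a quadric.
Symmetries: mirror symmetry x ↦ −x ⇒ only even powers of x; the y ↦ −y reflection is a symmetry, so y appears only in even powers.
From the visible intercepts: one y-axis crossing is at y = 0; it meets the x-axis at x = 0 (among the integer gridlines); it meets the z-axis at z = 0 (among the integer gridlines).
Putting this together gives p.

x^2 + 3*y^2 - z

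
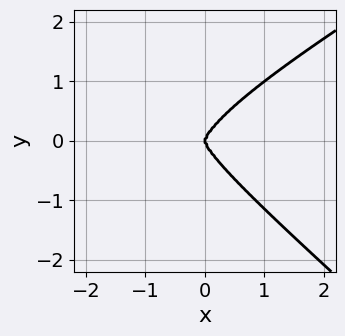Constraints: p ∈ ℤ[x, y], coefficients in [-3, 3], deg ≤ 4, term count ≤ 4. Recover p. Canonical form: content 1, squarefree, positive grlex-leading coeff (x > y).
x^4 - x^3*y - 3*y^4 + 3*x^3

First, degree: a generic line meets the curve in up to 4 points, so deg p = 4.
Next, observable constraints: it meets the y-axis at y = 0 (among the integer gridlines); one x-axis crossing is at x = 0.
Finally, solving for integer coefficients yields p as stated.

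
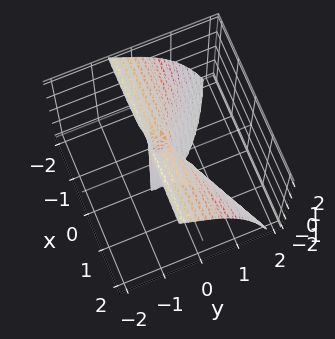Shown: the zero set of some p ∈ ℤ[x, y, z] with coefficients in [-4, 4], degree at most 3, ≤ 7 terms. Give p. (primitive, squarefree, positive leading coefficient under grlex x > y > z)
(a) Degree: the shape is more complex than any degree-2 surface, so deg p = 3.
(b) From the visible intercepts: it crosses the y-axis at the gridline y = 0; the visible z-axis segment lies entirely on the surface.
(c) Solving for integer coefficients yields p as stated.

2*x^2*y + 2*x^2*z + 2*y^3 - 3*x^2 + y^2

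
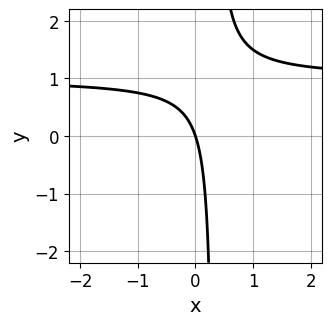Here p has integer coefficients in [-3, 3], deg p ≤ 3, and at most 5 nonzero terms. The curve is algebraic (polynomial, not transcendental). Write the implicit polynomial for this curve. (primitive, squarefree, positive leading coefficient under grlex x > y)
3*x*y - 3*x - y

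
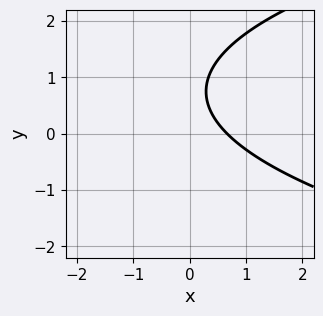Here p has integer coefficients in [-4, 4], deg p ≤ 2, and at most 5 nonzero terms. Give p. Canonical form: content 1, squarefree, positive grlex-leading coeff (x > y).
(a) Degree: the shape is more complex than any degree-1 curve, so deg p = 2.
(b) From the axis intercepts and sections: the curve avoids every integer y-axis point in the box.
(c) The integer polynomial consistent with all of this is the stated p.

2*y^2 - 3*x - 3*y + 2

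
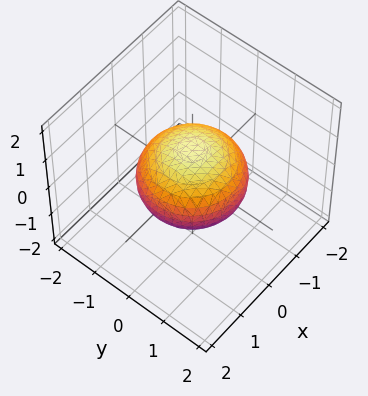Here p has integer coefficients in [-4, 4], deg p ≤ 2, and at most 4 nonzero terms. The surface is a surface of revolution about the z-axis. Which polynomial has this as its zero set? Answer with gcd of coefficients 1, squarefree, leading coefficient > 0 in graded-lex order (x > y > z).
2*x^2 + 2*y^2 + 3*z^2 - 3

1. The degree is 2 — the shape is more complex than any degree-1 surface.
2. Symmetries: the surface is invariant under rotation about z: p = q(x² + y², z).
3. Against the integer gridlines: a circular section at z = 0 has radius between 1 and 2; the z-axis gridline crossings are at z ∈ {-1, 1}.
4. Putting this together gives p.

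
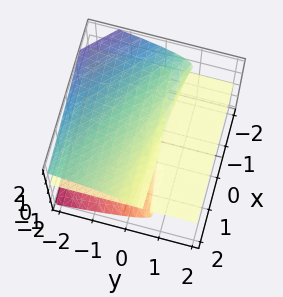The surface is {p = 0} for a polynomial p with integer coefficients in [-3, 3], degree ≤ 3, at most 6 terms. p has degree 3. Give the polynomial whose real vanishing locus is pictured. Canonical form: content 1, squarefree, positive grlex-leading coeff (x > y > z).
1. The degree is 3 — no degree-2 surface has this shape.
2. From the axis intercepts and sections: it crosses the z-axis at the gridline z = 0; every point of the x-axis in the box is on the surface.
3. Together with the visible shape, these determine p as stated. Check: (0, 2, 0) on the y-axis lies on the surface, and p(0, 2, 0) = 0. ✓

x*z^2 + 2*z^3 + 2*y*z - z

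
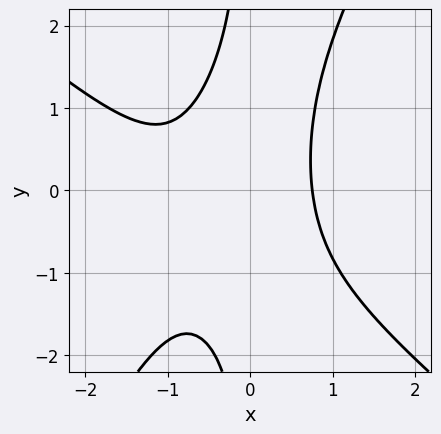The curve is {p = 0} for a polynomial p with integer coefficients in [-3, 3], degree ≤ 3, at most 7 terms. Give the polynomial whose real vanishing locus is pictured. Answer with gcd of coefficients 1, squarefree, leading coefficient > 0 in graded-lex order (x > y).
The degree is 3 — a generic line meets the curve in up to 3 points.
Against the integer gridlines: the curve avoids every integer y-axis point in the box.
Assembling these constraints gives the stated polynomial.

3*x^3 + 2*x^2*y - 2*x*y^2 + 3*x^2 - 3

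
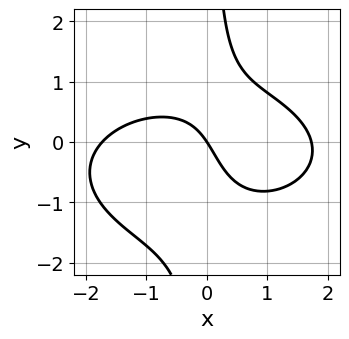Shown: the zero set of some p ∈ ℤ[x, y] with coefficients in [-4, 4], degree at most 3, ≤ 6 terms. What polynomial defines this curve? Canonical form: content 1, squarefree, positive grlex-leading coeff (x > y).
x^3 + 3*x*y^2 + 2*x*y - 3*x - 2*y

First, deg p = 3. A generic line meets the curve in up to 3 points.
Then, against the integer gridlines: one y-axis crossing is at y = 0; it crosses the x-axis at the gridline x = 0.
Finally, solving for integer coefficients yields p as stated.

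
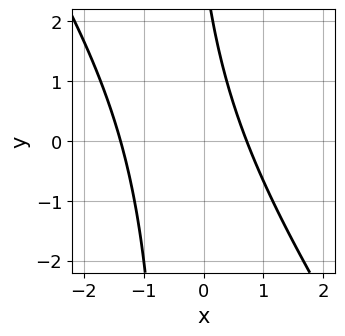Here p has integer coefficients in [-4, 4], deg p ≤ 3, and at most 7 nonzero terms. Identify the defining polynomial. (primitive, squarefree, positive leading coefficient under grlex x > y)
First, deg p = 2.
Then, observable constraints: the curve avoids every integer y-axis point in the box.
Finally, the integer polynomial consistent with all of this is the stated p.

3*x^2 + 2*x*y + 2*x + y - 3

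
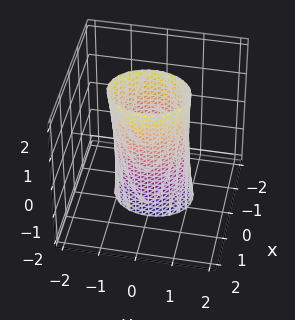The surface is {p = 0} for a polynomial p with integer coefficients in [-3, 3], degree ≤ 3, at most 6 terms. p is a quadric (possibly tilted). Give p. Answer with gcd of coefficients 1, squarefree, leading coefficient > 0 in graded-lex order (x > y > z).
3*x^2 - x*z + 2*y^2 - 2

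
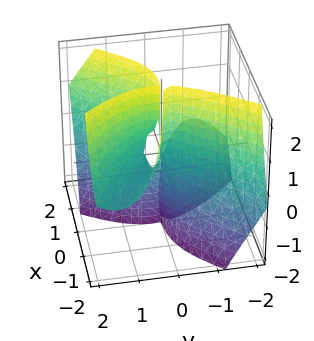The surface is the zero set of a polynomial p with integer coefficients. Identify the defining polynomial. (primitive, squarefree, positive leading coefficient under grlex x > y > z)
There are 2 components.
Degree: a generic line meets the surface in up to 3 points, so deg p = 3.
Against the integer gridlines: the visible z-axis segment lies entirely on the surface; it crosses the x-axis at the gridline x = 0.
These observations pin down the coefficients.

x^3 + 2*x^2*y - 3*x*y*z - 2*y^3 + y^2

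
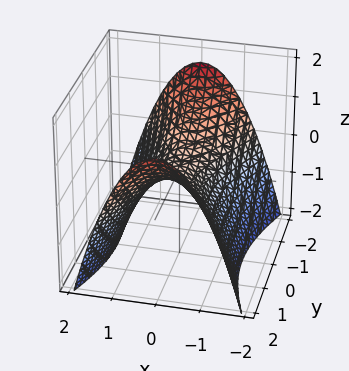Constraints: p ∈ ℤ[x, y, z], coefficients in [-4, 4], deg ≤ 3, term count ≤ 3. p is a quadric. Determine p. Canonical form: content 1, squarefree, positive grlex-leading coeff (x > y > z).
3*x^2 - y^2 + 3*z

First, the degree is 2 — a saddle surface; a quadric.
Then, symmetries: the x ↦ −x reflection is a symmetry, so x appears only in even powers; it's symmetric under y → −y, forcing even powers of y.
Then, observable constraints: it crosses the x-axis at the gridline x = 0; it crosses the y-axis at the gridline y = 0.
Finally, these observations pin down the coefficients.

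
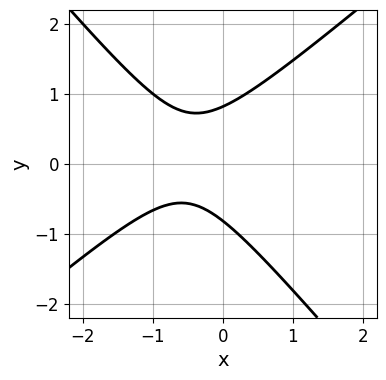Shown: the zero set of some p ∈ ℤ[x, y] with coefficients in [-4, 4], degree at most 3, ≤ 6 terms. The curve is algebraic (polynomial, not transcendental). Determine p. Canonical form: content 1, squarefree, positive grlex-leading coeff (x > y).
3*x^2 - x*y - 3*y^2 + 3*x + 2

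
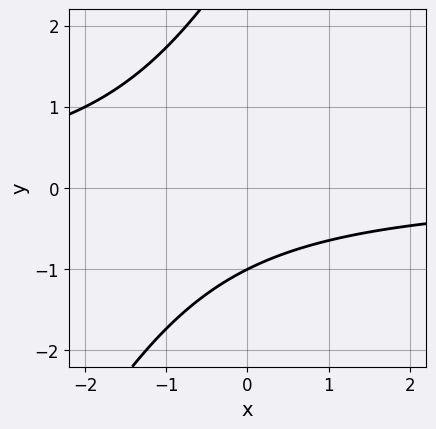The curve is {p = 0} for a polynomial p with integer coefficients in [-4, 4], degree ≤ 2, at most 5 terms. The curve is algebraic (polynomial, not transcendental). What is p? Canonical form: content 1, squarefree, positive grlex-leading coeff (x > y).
(a) deg p = 2. A generic line meets the curve in up to 2 points.
(b) Checking where it meets the axes: it misses every integer gridline on the x-axis; one y-axis crossing is at y = -1.
(c) Solving for integer coefficients yields p as stated.

2*x*y - y^2 + 2*y + 3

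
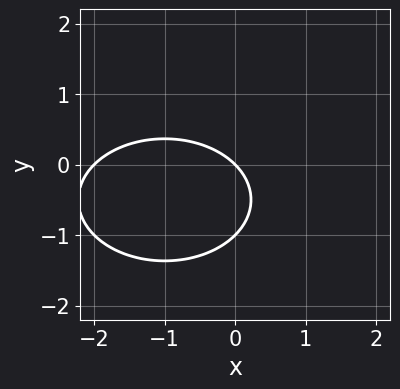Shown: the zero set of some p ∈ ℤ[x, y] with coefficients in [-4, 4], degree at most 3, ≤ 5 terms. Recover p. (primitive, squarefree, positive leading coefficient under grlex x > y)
(a) deg p = 2. A generic line meets the curve in up to 2 points.
(b) Against the integer gridlines: the x-axis gridline crossings are at x ∈ {-2, 0}; among the integer gridlines, it crosses the y-axis at y ∈ {-1, 0}.
(c) Putting this together gives p.

x^2 + 2*y^2 + 2*x + 2*y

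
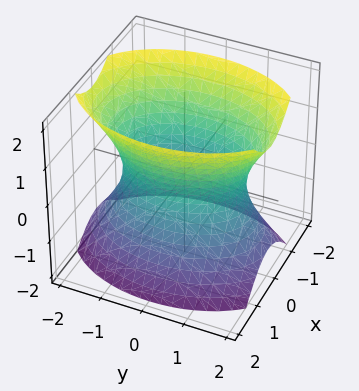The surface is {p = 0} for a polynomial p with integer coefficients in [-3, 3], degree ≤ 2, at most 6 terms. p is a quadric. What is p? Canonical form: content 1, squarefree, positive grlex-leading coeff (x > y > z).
2*x^2 + y^2 - z^2 - 2

1. deg p = 2.
2. Symmetries: it's symmetric under x → −x, forcing even powers of x; it's symmetric under y → −y, forcing even powers of y; the z ↦ −z reflection is a symmetry, so z appears only in even powers.
3. From the visible intercepts: the surface avoids every integer z-axis point in the box; among the integer gridlines, it crosses the x-axis at x ∈ {-1, 1}.
4. Matching integer coefficients to the picture gives p.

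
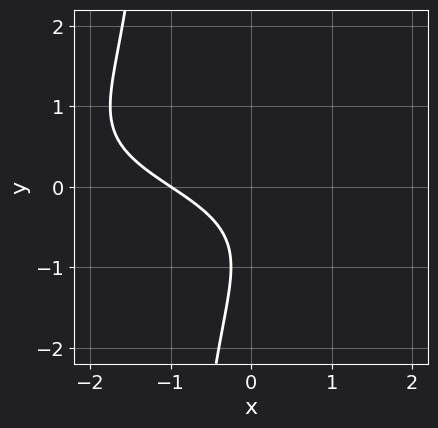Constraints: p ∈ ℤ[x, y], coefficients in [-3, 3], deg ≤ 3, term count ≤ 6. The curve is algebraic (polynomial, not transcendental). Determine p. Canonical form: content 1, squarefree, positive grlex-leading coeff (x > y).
2*x*y^2 + 2*y^2 + 2*x + 3*y + 2

First, the degree is 3 — the shape is more complex than any degree-2 curve.
Then, checking where it meets the axes: one x-axis crossing is at x = -1; no y-intercept at any integer in the box.
Finally, assembling these constraints gives the stated polynomial.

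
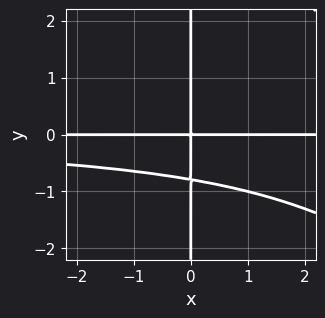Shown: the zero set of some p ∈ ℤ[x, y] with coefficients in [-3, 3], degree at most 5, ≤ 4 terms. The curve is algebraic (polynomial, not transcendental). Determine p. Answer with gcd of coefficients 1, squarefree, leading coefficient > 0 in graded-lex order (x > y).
First, degree: no degree-3 curve has this shape, so deg p = 4.
Next, from the axis intercepts and sections: the visible x-axis segment lies entirely on the curve; every point of the y-axis in the box is on the curve.
Finally, matching integer coefficients to the picture gives p.

x^2*y^2 + x*y^3 - 3*x*y^2 - 3*x*y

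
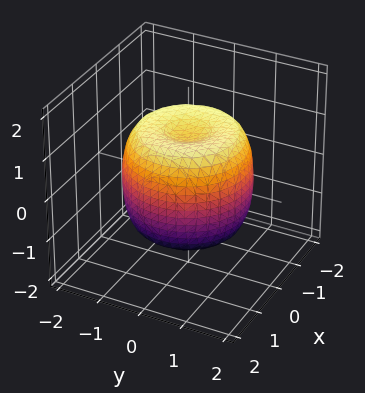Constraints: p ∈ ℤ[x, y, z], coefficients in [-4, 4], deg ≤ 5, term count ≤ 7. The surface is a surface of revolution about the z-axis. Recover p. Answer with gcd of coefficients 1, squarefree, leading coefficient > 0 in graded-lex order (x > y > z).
2*x^4 + 4*x^2*y^2 + 2*y^4 - 3*x^2 - 3*y^2 + 2*z^2 - 2

(a) deg p = 4.
(b) Symmetry: the z-axis is an axis of rotation, so x and y enter only as x² + y².
(c) From the axis intercepts and sections: among the integer gridlines, it crosses the z-axis at z ∈ {-1, 1}; a circular section at z = 1 has radius between 1 and 2.
(d) Together with the visible shape, these determine p as stated.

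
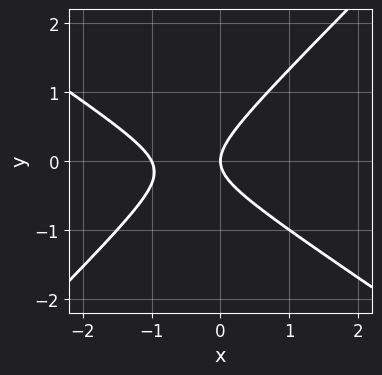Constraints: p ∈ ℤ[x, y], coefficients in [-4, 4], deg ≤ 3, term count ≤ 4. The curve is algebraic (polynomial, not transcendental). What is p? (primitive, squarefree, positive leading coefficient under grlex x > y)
2*x^2 + x*y - 3*y^2 + 2*x

First, the degree is 2 — the shape is more complex than any degree-1 curve.
Next, checking where it meets the axes: one y-axis crossing is at y = 0; the x-axis gridline crossings are at x ∈ {-1, 0}.
Finally, together with the visible shape, these determine p as stated.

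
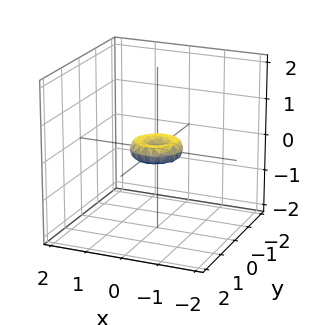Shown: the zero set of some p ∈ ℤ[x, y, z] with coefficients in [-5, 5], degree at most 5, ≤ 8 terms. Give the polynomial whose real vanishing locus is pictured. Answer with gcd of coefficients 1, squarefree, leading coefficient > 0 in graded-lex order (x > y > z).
2*x^4 + 4*x^2*y^2 + 2*y^4 - x^2 - y^2 + 2*z^2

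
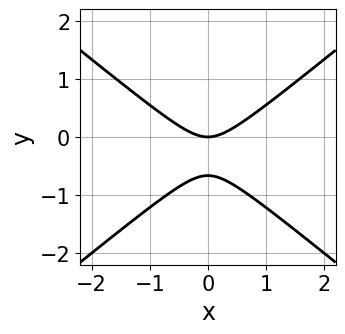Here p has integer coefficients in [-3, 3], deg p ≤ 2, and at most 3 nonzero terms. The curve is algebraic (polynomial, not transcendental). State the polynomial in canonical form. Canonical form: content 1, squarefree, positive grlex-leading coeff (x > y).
First, the degree is 2 — the shape is more complex than any degree-1 curve.
Next, symmetries: the x ↦ −x reflection is a symmetry, so x appears only in even powers.
Next, observable constraints: one y-axis crossing is at y = 0; it meets the x-axis at x = 0 (among the integer gridlines).
Finally, assembling these constraints gives the stated polynomial.

2*x^2 - 3*y^2 - 2*y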